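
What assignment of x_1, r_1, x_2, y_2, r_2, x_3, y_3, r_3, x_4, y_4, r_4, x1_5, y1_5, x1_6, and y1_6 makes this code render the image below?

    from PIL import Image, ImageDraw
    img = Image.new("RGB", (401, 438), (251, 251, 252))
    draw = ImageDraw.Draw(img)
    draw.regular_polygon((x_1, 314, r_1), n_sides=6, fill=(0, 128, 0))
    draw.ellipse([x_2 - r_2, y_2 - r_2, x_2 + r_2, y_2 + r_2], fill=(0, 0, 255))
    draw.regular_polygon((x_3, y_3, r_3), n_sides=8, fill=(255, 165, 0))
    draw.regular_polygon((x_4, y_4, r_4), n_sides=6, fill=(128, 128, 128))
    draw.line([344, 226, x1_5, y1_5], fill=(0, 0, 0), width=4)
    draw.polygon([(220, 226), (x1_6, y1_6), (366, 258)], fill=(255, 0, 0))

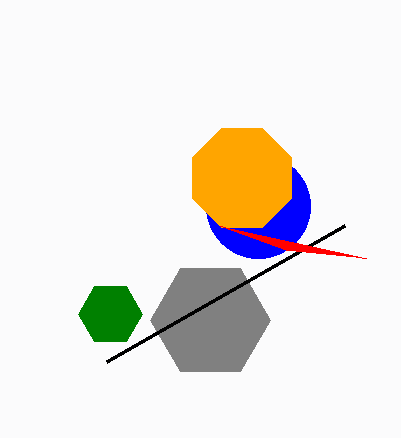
x_1 = 110
r_1 = 32
x_2 = 258
y_2 = 206
r_2 = 52
x_3 = 242
y_3 = 178
r_3 = 54
x_4 = 210
y_4 = 320
r_4 = 60
x1_5 = 106
y1_5 = 362
x1_6 = 286
y1_6 = 250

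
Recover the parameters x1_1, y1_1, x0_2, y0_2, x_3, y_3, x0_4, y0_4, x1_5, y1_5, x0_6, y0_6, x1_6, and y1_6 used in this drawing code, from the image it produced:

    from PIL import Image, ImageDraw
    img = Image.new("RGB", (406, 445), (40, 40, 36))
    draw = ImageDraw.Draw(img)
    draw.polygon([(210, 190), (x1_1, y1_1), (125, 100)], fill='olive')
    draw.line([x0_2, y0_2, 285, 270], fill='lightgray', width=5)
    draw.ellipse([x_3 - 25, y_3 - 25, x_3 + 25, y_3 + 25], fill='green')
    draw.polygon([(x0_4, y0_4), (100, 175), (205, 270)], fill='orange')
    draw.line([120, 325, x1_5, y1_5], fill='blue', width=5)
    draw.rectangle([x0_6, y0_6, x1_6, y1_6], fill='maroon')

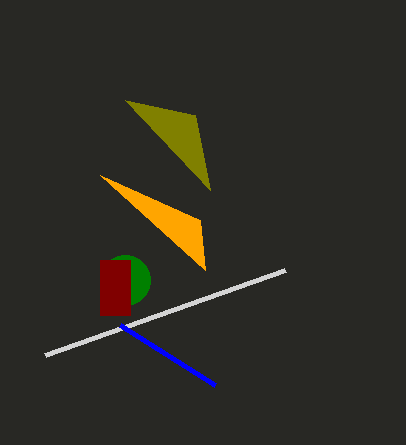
x1_1 = 195, y1_1 = 115, x0_2 = 45, y0_2 = 355, x_3 = 125, y_3 = 280, x0_4 = 200, y0_4 = 220, x1_5 = 215, y1_5 = 385, x0_6 = 100, y0_6 = 260, x1_6 = 130, y1_6 = 315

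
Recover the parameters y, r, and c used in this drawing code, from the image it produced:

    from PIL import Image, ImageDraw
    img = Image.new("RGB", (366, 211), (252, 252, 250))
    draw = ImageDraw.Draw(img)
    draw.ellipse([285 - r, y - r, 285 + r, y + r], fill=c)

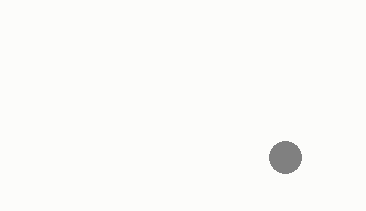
y = 157; r = 16; c = 'gray'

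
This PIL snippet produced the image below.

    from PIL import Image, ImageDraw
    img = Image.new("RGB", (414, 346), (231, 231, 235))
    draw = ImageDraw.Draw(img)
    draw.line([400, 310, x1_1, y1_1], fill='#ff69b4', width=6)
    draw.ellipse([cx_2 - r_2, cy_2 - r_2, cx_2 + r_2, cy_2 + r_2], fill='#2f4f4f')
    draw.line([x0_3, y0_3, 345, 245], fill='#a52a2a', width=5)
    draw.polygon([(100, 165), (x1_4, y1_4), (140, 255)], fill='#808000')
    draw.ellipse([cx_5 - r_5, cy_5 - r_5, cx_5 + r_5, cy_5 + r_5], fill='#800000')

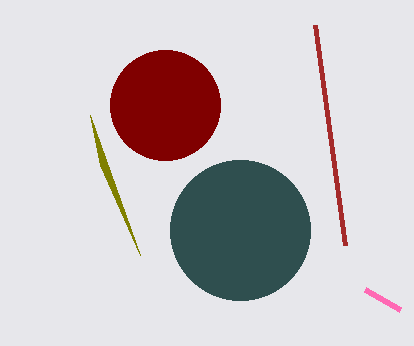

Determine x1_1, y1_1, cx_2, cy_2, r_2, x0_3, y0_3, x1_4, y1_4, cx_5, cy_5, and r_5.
x1_1 = 365; y1_1 = 290; cx_2 = 240; cy_2 = 230; r_2 = 70; x0_3 = 315; y0_3 = 25; x1_4 = 90; y1_4 = 115; cx_5 = 165; cy_5 = 105; r_5 = 55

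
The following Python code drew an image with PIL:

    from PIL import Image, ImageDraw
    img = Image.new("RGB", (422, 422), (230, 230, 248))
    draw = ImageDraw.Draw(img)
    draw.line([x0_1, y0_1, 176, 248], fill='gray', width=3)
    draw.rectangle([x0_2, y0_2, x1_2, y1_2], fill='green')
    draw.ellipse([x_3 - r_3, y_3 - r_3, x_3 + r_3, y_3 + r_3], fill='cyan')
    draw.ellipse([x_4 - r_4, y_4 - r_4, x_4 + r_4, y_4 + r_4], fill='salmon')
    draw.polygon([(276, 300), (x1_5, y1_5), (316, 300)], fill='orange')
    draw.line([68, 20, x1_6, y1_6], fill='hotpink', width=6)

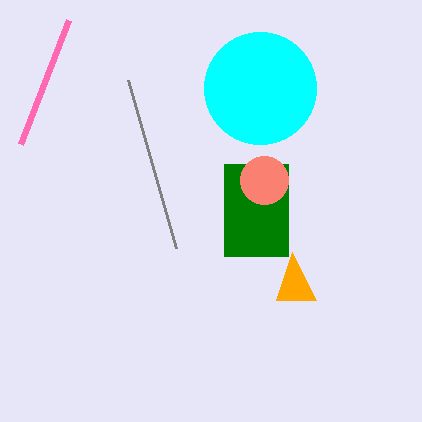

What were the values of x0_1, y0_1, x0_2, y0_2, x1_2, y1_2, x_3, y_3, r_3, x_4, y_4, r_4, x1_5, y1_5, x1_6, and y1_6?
x0_1 = 128; y0_1 = 80; x0_2 = 224; y0_2 = 164; x1_2 = 288; y1_2 = 256; x_3 = 260; y_3 = 88; r_3 = 56; x_4 = 264; y_4 = 180; r_4 = 24; x1_5 = 292; y1_5 = 252; x1_6 = 20; y1_6 = 144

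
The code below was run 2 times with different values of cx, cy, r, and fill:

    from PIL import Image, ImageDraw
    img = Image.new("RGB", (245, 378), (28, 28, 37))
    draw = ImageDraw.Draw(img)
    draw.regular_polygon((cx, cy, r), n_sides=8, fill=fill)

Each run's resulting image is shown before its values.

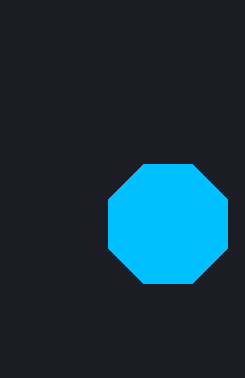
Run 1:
cx = 168; cy = 224; r = 64; fill = 'deepskyblue'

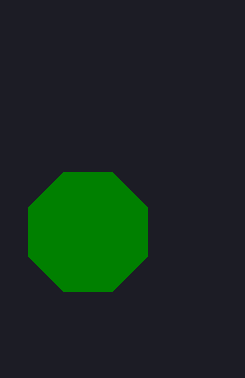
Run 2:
cx = 88; cy = 232; r = 64; fill = 'green'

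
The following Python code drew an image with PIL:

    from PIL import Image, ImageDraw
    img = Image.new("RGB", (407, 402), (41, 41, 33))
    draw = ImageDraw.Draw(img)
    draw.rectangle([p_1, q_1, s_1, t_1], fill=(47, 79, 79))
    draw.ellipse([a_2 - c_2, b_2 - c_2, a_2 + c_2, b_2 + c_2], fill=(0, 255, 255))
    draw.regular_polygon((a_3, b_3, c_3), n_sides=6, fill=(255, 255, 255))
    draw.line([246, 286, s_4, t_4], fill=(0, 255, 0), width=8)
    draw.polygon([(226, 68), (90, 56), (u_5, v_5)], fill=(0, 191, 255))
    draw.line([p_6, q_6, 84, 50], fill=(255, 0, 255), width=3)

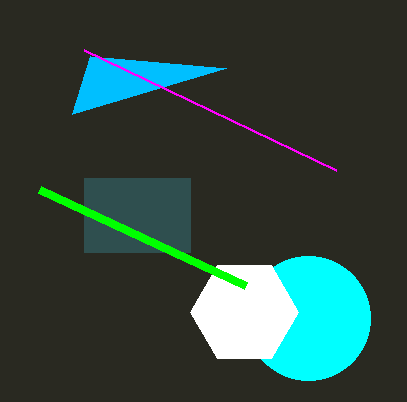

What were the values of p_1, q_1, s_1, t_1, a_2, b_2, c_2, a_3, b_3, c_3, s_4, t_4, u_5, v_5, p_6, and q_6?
p_1 = 84, q_1 = 178, s_1 = 190, t_1 = 252, a_2 = 308, b_2 = 318, c_2 = 62, a_3 = 244, b_3 = 312, c_3 = 54, s_4 = 40, t_4 = 190, u_5 = 72, v_5 = 114, p_6 = 336, q_6 = 170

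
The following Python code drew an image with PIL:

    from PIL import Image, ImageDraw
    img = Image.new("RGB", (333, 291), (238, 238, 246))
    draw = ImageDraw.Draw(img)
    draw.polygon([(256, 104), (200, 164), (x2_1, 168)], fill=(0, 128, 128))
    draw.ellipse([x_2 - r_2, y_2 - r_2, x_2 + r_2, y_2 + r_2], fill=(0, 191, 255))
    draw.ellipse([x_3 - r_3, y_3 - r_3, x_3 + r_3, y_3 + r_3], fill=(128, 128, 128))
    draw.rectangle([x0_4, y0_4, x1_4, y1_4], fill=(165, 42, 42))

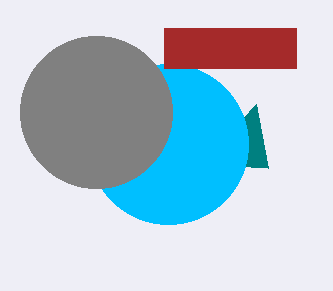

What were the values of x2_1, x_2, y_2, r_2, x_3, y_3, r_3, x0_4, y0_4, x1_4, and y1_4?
x2_1 = 268, x_2 = 168, y_2 = 144, r_2 = 80, x_3 = 96, y_3 = 112, r_3 = 76, x0_4 = 164, y0_4 = 28, x1_4 = 296, y1_4 = 68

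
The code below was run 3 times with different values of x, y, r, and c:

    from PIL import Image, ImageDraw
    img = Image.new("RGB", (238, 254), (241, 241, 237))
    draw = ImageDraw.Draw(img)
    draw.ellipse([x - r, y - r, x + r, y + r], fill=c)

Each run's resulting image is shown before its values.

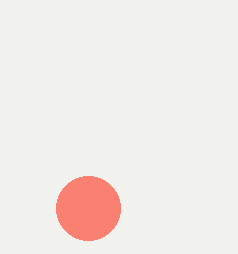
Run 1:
x = 88
y = 208
r = 32
c = 'salmon'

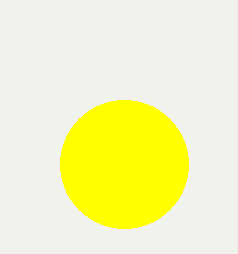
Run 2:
x = 124, y = 164, r = 64, c = 'yellow'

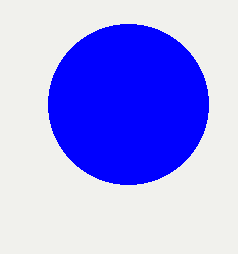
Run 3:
x = 128; y = 104; r = 80; c = 'blue'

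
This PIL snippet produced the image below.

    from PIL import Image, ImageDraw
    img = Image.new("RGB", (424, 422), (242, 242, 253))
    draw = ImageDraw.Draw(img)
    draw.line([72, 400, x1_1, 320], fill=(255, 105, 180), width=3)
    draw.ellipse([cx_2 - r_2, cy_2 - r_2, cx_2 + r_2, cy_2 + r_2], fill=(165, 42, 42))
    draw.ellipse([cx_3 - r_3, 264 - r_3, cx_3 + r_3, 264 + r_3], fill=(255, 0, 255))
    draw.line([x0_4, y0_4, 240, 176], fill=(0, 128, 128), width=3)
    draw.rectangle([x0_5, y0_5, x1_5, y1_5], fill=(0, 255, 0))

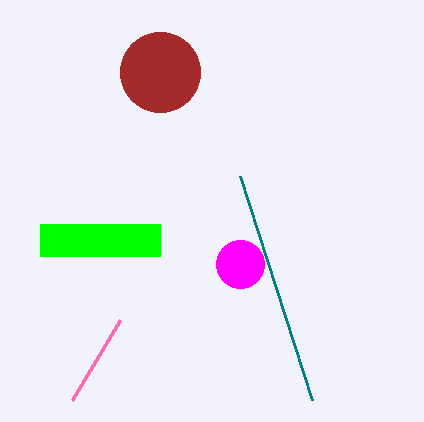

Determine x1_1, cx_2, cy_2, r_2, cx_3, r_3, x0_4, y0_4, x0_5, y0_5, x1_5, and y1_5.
x1_1 = 120
cx_2 = 160
cy_2 = 72
r_2 = 40
cx_3 = 240
r_3 = 24
x0_4 = 312
y0_4 = 400
x0_5 = 40
y0_5 = 224
x1_5 = 160
y1_5 = 256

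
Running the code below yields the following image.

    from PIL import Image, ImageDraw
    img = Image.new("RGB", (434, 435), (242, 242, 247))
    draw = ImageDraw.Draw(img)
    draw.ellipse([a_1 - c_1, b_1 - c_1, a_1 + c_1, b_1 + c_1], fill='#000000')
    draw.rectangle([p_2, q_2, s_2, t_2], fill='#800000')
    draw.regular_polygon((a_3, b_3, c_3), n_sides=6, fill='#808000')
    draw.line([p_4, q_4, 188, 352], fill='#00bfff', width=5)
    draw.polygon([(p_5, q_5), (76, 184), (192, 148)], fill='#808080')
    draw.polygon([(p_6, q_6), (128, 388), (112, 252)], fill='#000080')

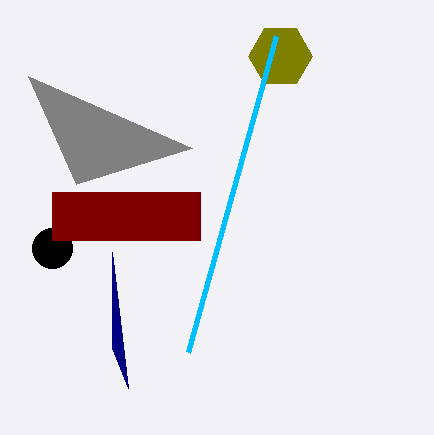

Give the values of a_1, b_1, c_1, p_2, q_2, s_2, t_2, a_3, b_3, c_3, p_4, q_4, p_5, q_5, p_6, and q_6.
a_1 = 52
b_1 = 248
c_1 = 20
p_2 = 52
q_2 = 192
s_2 = 200
t_2 = 240
a_3 = 280
b_3 = 56
c_3 = 32
p_4 = 276
q_4 = 36
p_5 = 28
q_5 = 76
p_6 = 112
q_6 = 348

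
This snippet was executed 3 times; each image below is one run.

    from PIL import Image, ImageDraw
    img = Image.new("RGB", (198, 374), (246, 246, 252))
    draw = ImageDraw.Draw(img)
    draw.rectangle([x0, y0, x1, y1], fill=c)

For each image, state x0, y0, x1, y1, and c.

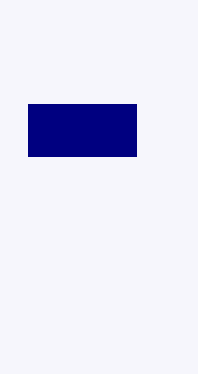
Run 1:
x0 = 28; y0 = 104; x1 = 136; y1 = 156; c = 'navy'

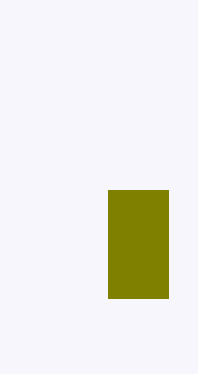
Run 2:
x0 = 108, y0 = 190, x1 = 168, y1 = 298, c = 'olive'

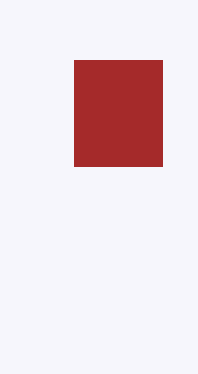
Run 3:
x0 = 74
y0 = 60
x1 = 162
y1 = 166
c = 'brown'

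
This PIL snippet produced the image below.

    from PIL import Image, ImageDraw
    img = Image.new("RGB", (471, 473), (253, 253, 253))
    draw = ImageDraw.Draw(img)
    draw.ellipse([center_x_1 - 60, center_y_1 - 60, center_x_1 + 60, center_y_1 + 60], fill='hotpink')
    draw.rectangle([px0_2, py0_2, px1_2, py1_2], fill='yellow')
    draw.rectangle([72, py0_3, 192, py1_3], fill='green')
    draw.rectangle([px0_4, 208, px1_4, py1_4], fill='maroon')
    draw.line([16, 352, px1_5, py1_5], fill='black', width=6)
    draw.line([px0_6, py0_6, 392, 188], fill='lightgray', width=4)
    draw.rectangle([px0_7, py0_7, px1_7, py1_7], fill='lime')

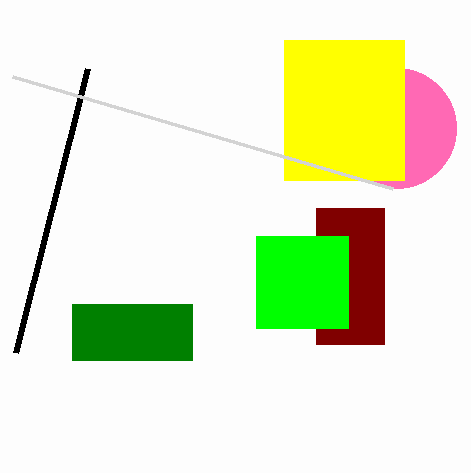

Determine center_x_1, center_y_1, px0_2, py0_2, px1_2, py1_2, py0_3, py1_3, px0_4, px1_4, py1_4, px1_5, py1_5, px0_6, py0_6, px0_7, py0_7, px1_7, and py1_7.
center_x_1 = 396, center_y_1 = 128, px0_2 = 284, py0_2 = 40, px1_2 = 404, py1_2 = 180, py0_3 = 304, py1_3 = 360, px0_4 = 316, px1_4 = 384, py1_4 = 344, px1_5 = 88, py1_5 = 68, px0_6 = 12, py0_6 = 76, px0_7 = 256, py0_7 = 236, px1_7 = 348, py1_7 = 328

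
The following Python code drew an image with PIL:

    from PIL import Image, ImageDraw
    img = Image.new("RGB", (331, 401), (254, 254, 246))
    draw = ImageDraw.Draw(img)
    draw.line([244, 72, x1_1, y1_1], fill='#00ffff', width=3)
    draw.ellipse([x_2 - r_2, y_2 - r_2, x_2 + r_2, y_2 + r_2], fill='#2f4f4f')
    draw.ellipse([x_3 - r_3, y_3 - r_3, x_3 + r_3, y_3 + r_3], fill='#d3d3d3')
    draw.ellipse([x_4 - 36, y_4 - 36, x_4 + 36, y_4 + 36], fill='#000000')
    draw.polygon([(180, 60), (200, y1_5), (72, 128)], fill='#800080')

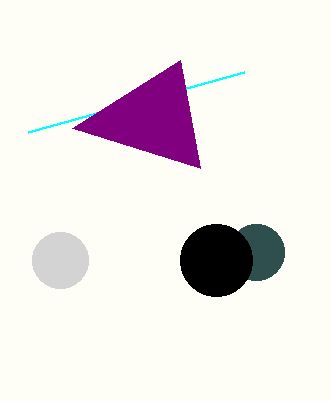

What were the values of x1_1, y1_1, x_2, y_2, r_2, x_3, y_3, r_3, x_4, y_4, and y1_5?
x1_1 = 28; y1_1 = 132; x_2 = 256; y_2 = 252; r_2 = 28; x_3 = 60; y_3 = 260; r_3 = 28; x_4 = 216; y_4 = 260; y1_5 = 168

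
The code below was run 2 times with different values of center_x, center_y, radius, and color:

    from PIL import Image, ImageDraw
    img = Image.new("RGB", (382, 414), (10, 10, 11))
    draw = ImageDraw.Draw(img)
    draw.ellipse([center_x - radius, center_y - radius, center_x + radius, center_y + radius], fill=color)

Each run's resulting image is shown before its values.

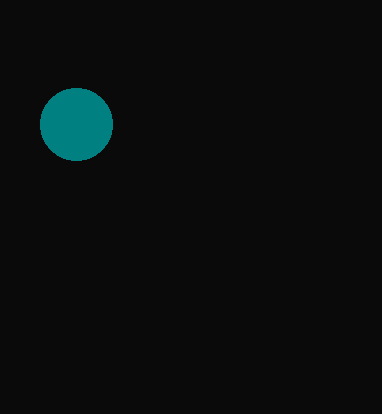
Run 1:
center_x = 76
center_y = 124
radius = 36
color = 'teal'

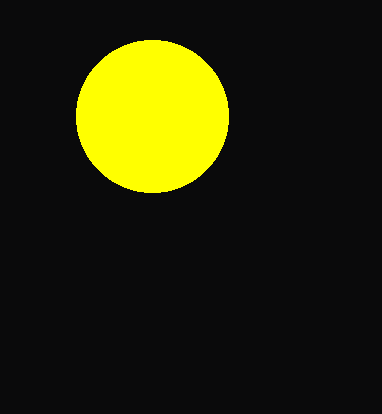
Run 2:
center_x = 152
center_y = 116
radius = 76
color = 'yellow'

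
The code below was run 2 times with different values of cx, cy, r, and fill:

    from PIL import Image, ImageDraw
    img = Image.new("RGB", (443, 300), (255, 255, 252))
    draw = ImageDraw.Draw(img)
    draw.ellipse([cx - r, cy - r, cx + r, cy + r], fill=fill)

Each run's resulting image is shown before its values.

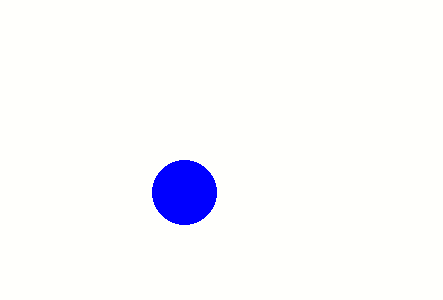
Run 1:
cx = 184
cy = 192
r = 32
fill = 'blue'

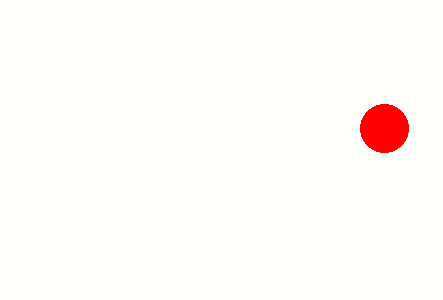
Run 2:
cx = 384; cy = 128; r = 24; fill = 'red'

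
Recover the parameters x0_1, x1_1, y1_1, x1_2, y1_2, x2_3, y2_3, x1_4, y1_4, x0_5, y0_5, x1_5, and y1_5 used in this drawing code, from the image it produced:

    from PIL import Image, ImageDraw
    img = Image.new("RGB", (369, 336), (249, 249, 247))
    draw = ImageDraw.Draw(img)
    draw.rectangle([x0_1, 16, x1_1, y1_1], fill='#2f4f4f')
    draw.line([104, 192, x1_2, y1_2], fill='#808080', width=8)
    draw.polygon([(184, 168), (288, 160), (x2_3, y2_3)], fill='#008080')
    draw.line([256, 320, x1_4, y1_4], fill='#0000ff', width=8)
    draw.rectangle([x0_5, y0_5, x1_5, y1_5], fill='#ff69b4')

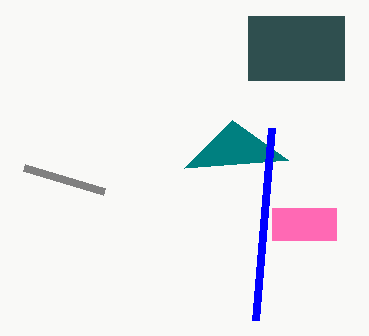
x0_1 = 248, x1_1 = 344, y1_1 = 80, x1_2 = 24, y1_2 = 168, x2_3 = 232, y2_3 = 120, x1_4 = 272, y1_4 = 128, x0_5 = 272, y0_5 = 208, x1_5 = 336, y1_5 = 240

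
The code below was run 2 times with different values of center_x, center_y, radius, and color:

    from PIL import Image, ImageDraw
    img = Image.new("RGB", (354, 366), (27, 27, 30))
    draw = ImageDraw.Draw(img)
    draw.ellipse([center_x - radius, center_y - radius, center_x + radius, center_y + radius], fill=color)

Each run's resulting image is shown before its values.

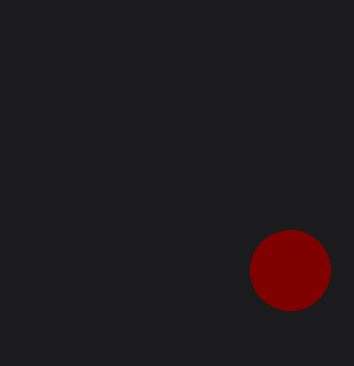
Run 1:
center_x = 290; center_y = 270; radius = 40; color = 'maroon'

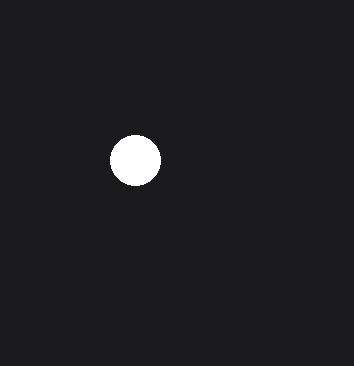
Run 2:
center_x = 135, center_y = 160, radius = 25, color = 'white'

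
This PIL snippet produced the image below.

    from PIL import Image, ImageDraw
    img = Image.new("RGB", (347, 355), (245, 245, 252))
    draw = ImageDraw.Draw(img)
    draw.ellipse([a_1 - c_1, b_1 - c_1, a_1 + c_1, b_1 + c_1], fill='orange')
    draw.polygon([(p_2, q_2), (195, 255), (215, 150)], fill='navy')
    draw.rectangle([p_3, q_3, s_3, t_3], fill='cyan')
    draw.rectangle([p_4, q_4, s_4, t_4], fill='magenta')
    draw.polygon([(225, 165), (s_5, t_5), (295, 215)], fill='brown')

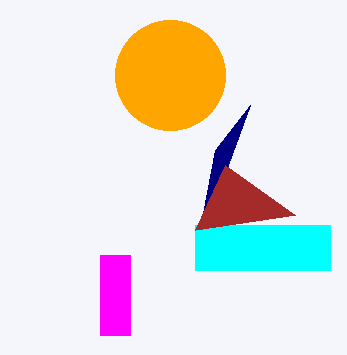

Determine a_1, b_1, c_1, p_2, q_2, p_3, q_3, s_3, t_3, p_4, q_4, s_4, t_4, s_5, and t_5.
a_1 = 170; b_1 = 75; c_1 = 55; p_2 = 250; q_2 = 105; p_3 = 195; q_3 = 225; s_3 = 330; t_3 = 270; p_4 = 100; q_4 = 255; s_4 = 130; t_4 = 335; s_5 = 195; t_5 = 230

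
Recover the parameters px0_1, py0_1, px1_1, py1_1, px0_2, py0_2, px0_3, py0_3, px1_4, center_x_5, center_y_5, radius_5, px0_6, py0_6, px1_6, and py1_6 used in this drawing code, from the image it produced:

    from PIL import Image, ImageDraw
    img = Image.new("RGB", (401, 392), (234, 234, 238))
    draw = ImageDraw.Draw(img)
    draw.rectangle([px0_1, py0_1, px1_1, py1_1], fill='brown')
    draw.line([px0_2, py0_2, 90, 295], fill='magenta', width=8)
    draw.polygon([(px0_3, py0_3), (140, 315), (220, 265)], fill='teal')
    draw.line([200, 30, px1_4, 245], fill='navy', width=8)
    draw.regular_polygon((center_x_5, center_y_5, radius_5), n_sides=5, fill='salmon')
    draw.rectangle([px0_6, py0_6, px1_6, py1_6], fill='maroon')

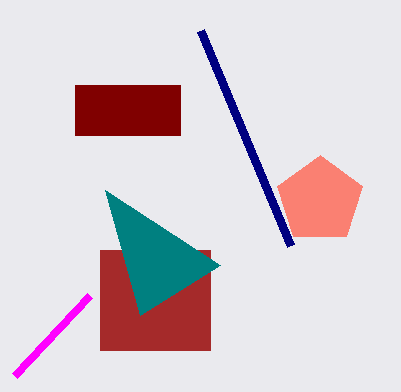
px0_1 = 100; py0_1 = 250; px1_1 = 210; py1_1 = 350; px0_2 = 15; py0_2 = 375; px0_3 = 105; py0_3 = 190; px1_4 = 290; center_x_5 = 320; center_y_5 = 200; radius_5 = 45; px0_6 = 75; py0_6 = 85; px1_6 = 180; py1_6 = 135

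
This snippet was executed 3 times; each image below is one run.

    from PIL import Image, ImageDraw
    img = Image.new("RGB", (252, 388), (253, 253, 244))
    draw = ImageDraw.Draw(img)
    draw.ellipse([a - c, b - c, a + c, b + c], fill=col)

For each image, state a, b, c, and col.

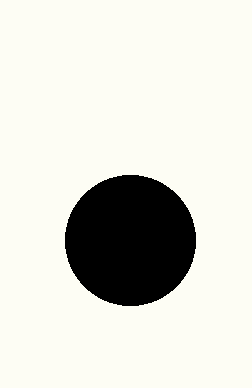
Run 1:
a = 130, b = 240, c = 65, col = 'black'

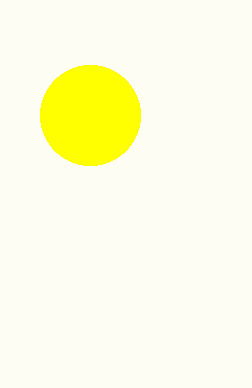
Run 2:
a = 90; b = 115; c = 50; col = 'yellow'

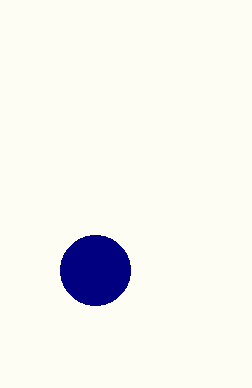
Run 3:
a = 95; b = 270; c = 35; col = 'navy'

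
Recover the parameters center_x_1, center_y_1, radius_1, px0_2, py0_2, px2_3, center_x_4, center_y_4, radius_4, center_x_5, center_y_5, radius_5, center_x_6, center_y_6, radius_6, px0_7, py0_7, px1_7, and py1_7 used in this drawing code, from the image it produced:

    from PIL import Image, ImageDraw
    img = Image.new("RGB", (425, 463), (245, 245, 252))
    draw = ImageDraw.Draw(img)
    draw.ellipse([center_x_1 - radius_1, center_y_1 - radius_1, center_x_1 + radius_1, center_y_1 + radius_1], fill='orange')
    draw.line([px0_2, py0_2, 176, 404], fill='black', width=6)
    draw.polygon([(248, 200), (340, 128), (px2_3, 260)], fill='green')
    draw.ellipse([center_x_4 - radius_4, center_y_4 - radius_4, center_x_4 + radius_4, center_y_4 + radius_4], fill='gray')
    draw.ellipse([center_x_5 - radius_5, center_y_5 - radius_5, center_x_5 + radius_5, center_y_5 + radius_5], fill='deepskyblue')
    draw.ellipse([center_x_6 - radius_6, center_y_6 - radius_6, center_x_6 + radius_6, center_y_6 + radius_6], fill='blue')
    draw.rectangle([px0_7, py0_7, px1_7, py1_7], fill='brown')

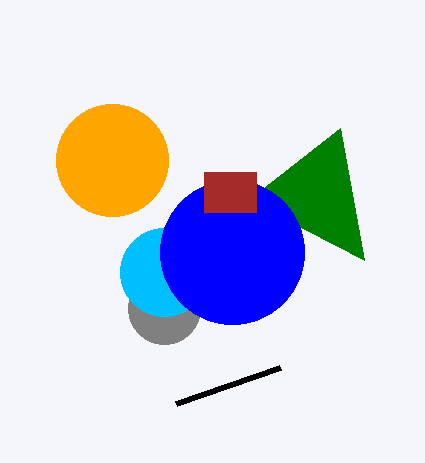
center_x_1 = 112, center_y_1 = 160, radius_1 = 56, px0_2 = 280, py0_2 = 368, px2_3 = 364, center_x_4 = 164, center_y_4 = 308, radius_4 = 36, center_x_5 = 164, center_y_5 = 272, radius_5 = 44, center_x_6 = 232, center_y_6 = 252, radius_6 = 72, px0_7 = 204, py0_7 = 172, px1_7 = 256, py1_7 = 212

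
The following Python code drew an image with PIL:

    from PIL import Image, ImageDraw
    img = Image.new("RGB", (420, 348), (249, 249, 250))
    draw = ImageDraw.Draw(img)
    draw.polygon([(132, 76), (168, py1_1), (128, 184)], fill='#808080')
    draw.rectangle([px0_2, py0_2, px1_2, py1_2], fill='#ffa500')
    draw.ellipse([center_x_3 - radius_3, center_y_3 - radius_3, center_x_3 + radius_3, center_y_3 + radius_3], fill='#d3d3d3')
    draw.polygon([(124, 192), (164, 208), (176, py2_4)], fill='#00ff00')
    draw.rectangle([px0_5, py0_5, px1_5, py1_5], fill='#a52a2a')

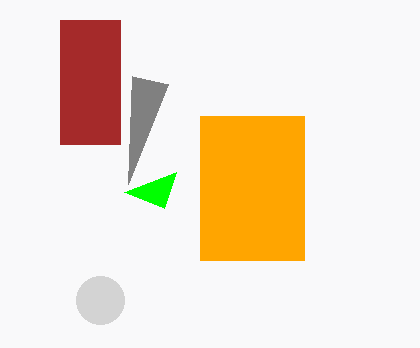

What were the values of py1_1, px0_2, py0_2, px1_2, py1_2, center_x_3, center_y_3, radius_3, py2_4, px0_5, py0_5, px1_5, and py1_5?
py1_1 = 84; px0_2 = 200; py0_2 = 116; px1_2 = 304; py1_2 = 260; center_x_3 = 100; center_y_3 = 300; radius_3 = 24; py2_4 = 172; px0_5 = 60; py0_5 = 20; px1_5 = 120; py1_5 = 144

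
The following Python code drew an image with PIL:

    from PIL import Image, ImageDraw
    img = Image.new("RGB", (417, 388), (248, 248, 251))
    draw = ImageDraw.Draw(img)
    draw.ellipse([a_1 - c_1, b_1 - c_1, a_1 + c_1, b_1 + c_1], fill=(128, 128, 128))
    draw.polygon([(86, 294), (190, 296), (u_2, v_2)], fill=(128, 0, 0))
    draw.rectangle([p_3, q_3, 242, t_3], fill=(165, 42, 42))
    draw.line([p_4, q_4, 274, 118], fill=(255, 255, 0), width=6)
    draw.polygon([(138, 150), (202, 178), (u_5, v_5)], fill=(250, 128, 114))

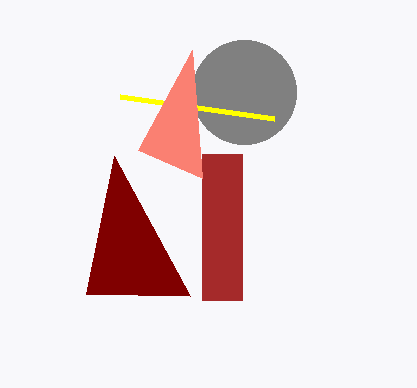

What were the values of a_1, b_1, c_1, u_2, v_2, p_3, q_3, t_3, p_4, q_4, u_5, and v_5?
a_1 = 244
b_1 = 92
c_1 = 52
u_2 = 114
v_2 = 156
p_3 = 202
q_3 = 154
t_3 = 300
p_4 = 120
q_4 = 96
u_5 = 192
v_5 = 50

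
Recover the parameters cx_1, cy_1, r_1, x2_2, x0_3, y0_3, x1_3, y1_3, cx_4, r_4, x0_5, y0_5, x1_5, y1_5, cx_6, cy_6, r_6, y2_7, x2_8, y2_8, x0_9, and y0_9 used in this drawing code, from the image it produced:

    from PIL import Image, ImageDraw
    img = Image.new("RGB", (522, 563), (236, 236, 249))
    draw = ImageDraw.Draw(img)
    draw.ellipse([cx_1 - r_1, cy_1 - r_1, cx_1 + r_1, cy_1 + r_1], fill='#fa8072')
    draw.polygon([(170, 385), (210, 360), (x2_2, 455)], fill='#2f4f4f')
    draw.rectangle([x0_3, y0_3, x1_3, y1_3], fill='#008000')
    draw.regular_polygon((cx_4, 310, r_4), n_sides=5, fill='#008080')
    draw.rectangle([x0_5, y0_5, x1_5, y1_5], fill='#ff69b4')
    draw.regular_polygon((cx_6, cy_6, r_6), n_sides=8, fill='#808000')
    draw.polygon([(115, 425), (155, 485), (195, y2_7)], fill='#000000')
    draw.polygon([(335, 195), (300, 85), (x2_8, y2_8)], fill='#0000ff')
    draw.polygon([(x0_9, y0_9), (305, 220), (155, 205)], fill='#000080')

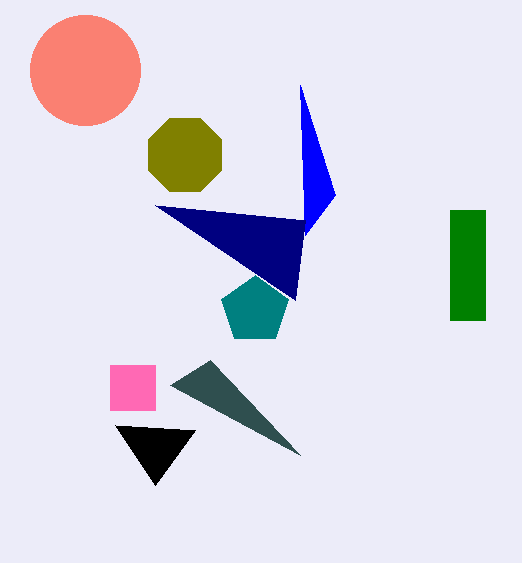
cx_1 = 85
cy_1 = 70
r_1 = 55
x2_2 = 300
x0_3 = 450
y0_3 = 210
x1_3 = 485
y1_3 = 320
cx_4 = 255
r_4 = 35
x0_5 = 110
y0_5 = 365
x1_5 = 155
y1_5 = 410
cx_6 = 185
cy_6 = 155
r_6 = 40
y2_7 = 430
x2_8 = 305
y2_8 = 235
x0_9 = 295
y0_9 = 300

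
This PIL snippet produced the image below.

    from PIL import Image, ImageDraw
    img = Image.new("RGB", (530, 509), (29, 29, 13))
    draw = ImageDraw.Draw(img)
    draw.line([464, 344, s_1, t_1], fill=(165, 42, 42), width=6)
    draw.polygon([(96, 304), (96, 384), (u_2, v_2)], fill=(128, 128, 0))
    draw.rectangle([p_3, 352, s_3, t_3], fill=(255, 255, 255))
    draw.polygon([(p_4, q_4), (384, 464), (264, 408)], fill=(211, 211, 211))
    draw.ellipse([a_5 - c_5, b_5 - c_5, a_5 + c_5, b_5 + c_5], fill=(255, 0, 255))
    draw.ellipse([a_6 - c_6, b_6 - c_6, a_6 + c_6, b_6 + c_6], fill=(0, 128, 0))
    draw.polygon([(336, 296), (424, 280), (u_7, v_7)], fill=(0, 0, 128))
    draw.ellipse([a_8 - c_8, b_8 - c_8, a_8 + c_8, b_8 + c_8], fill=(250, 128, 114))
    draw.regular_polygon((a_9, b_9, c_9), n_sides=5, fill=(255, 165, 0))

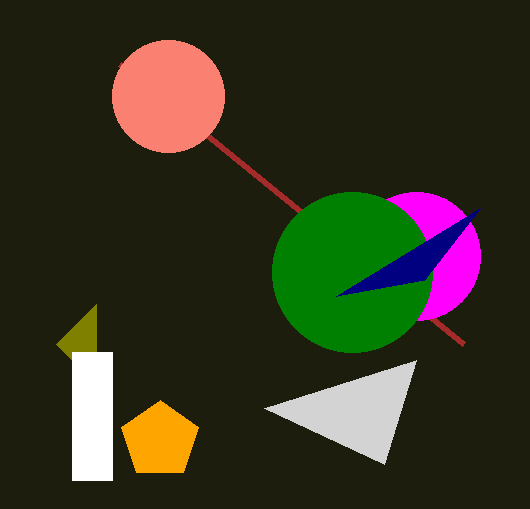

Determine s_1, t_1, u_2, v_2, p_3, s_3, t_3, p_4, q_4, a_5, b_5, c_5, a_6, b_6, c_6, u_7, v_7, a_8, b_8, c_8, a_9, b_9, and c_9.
s_1 = 120; t_1 = 64; u_2 = 56; v_2 = 344; p_3 = 72; s_3 = 112; t_3 = 480; p_4 = 416; q_4 = 360; a_5 = 416; b_5 = 256; c_5 = 64; a_6 = 352; b_6 = 272; c_6 = 80; u_7 = 480; v_7 = 208; a_8 = 168; b_8 = 96; c_8 = 56; a_9 = 160; b_9 = 440; c_9 = 40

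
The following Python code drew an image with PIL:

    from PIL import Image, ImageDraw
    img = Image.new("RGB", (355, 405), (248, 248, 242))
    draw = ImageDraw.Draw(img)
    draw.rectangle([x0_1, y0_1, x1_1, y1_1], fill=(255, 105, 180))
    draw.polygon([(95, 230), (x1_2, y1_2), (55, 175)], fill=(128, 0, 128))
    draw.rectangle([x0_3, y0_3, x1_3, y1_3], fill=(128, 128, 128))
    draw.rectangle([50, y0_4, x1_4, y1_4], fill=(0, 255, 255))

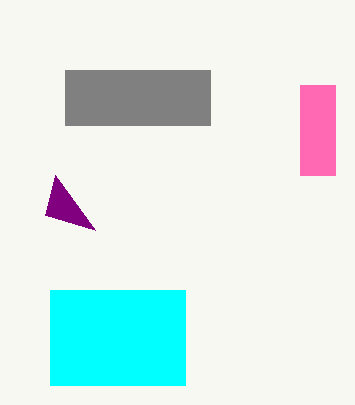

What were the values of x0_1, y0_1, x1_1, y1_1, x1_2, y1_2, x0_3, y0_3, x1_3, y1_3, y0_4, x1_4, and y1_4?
x0_1 = 300, y0_1 = 85, x1_1 = 335, y1_1 = 175, x1_2 = 45, y1_2 = 215, x0_3 = 65, y0_3 = 70, x1_3 = 210, y1_3 = 125, y0_4 = 290, x1_4 = 185, y1_4 = 385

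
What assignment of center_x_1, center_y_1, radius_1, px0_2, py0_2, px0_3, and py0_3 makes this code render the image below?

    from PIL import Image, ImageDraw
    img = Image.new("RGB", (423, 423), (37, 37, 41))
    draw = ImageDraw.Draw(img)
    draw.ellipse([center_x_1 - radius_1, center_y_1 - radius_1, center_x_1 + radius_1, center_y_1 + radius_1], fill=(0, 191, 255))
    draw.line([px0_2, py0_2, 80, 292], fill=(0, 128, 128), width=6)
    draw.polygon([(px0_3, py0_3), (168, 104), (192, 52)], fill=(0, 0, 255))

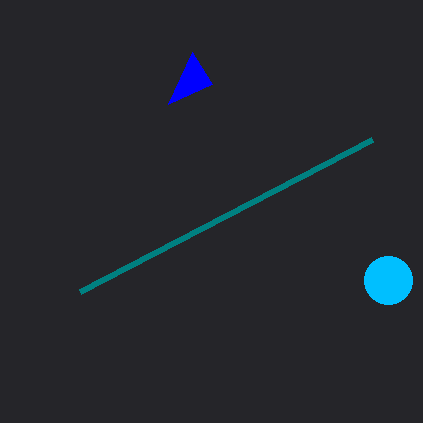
center_x_1 = 388
center_y_1 = 280
radius_1 = 24
px0_2 = 372
py0_2 = 140
px0_3 = 212
py0_3 = 84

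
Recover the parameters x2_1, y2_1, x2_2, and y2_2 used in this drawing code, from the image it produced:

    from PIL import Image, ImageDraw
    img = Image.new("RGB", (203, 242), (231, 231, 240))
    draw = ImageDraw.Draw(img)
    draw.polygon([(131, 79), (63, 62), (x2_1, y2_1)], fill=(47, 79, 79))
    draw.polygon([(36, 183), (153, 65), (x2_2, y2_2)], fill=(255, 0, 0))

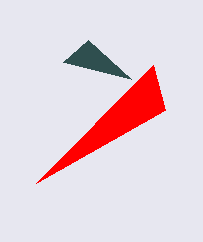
x2_1 = 88
y2_1 = 40
x2_2 = 165
y2_2 = 110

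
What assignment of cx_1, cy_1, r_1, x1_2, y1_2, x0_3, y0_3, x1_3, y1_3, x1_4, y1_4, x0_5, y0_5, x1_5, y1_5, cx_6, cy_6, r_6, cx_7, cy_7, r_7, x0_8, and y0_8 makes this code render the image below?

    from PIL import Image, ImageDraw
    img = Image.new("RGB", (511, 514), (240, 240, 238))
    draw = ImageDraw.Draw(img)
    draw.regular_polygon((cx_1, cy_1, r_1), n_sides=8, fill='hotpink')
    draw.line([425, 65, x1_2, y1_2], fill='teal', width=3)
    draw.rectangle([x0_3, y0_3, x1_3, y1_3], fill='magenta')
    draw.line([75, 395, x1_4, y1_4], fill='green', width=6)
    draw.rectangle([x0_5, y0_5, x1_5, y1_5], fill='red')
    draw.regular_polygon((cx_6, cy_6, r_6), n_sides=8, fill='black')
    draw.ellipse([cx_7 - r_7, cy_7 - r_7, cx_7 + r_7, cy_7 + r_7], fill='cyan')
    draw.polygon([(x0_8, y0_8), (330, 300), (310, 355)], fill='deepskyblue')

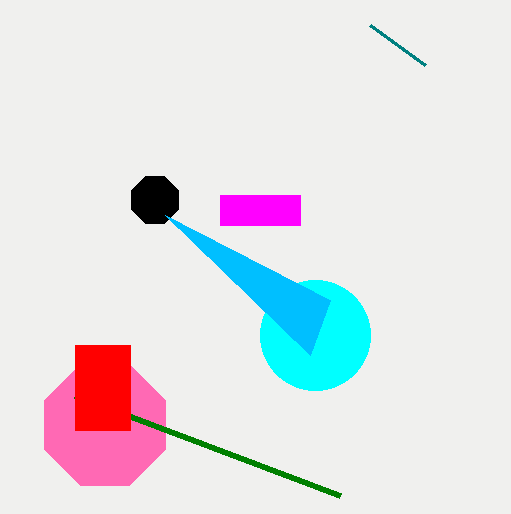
cx_1 = 105
cy_1 = 425
r_1 = 65
x1_2 = 370
y1_2 = 25
x0_3 = 220
y0_3 = 195
x1_3 = 300
y1_3 = 225
x1_4 = 340
y1_4 = 495
x0_5 = 75
y0_5 = 345
x1_5 = 130
y1_5 = 430
cx_6 = 155
cy_6 = 200
r_6 = 25
cx_7 = 315
cy_7 = 335
r_7 = 55
x0_8 = 165
y0_8 = 215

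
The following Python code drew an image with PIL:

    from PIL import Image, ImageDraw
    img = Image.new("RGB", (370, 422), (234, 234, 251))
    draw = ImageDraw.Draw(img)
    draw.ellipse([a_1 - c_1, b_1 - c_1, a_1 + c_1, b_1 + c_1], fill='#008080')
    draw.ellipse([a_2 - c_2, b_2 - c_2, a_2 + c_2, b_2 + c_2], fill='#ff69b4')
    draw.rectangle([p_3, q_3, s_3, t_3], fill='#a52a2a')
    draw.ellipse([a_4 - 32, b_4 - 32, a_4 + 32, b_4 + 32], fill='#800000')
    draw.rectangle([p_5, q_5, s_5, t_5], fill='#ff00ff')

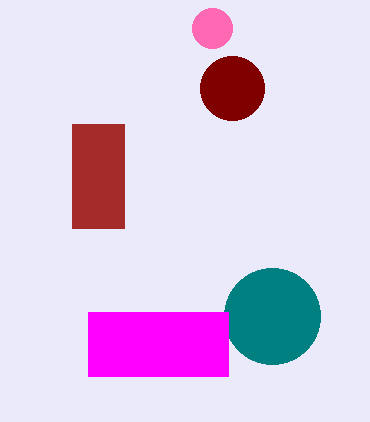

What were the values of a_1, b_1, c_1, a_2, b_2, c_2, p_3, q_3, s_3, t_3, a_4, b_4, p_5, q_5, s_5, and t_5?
a_1 = 272, b_1 = 316, c_1 = 48, a_2 = 212, b_2 = 28, c_2 = 20, p_3 = 72, q_3 = 124, s_3 = 124, t_3 = 228, a_4 = 232, b_4 = 88, p_5 = 88, q_5 = 312, s_5 = 228, t_5 = 376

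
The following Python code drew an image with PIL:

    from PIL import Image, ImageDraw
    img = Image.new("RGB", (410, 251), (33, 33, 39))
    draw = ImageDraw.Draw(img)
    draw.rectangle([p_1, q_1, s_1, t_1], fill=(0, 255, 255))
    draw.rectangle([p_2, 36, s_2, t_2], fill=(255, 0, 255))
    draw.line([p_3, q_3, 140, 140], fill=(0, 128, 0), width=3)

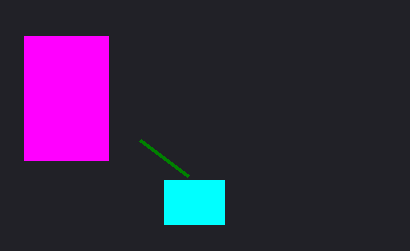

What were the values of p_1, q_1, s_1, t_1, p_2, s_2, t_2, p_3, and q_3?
p_1 = 164; q_1 = 180; s_1 = 224; t_1 = 224; p_2 = 24; s_2 = 108; t_2 = 160; p_3 = 188; q_3 = 176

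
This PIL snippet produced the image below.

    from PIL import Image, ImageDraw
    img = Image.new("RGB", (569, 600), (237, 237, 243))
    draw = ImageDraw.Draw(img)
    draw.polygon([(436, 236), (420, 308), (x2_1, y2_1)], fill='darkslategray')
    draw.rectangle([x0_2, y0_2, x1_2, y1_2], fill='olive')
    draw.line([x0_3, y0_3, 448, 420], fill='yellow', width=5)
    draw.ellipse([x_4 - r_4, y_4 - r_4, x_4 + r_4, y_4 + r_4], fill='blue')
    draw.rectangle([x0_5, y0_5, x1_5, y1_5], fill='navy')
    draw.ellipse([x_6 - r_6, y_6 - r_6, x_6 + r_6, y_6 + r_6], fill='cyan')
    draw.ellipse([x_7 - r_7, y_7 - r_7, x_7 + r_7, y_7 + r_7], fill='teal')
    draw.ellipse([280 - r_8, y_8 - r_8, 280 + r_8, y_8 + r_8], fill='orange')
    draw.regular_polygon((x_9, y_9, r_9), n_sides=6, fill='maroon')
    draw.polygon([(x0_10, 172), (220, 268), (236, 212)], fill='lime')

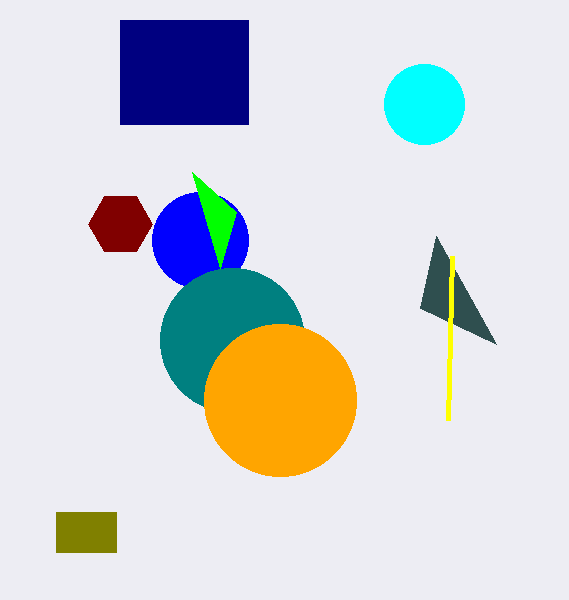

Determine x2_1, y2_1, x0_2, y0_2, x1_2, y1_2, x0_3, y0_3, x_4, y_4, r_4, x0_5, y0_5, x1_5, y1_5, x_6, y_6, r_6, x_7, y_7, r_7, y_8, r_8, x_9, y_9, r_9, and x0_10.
x2_1 = 496, y2_1 = 344, x0_2 = 56, y0_2 = 512, x1_2 = 116, y1_2 = 552, x0_3 = 452, y0_3 = 256, x_4 = 200, y_4 = 240, r_4 = 48, x0_5 = 120, y0_5 = 20, x1_5 = 248, y1_5 = 124, x_6 = 424, y_6 = 104, r_6 = 40, x_7 = 232, y_7 = 340, r_7 = 72, y_8 = 400, r_8 = 76, x_9 = 120, y_9 = 224, r_9 = 32, x0_10 = 192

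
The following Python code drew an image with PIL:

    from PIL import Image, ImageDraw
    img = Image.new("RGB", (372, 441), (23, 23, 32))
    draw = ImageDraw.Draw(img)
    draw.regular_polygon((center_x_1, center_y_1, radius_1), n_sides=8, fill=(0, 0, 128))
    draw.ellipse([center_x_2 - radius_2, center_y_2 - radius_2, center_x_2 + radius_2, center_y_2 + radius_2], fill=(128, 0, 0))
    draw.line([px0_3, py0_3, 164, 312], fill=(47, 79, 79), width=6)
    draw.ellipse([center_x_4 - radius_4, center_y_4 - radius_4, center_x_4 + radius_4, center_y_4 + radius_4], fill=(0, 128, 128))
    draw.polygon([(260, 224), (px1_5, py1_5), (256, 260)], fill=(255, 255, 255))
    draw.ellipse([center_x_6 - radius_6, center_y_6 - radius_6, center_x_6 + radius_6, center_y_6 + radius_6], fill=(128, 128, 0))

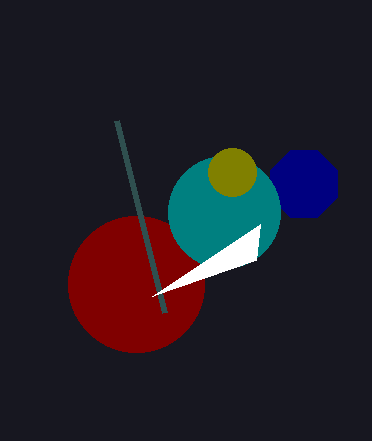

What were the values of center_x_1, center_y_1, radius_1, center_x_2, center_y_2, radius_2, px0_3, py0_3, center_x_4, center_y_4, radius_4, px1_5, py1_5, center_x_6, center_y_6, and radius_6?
center_x_1 = 304; center_y_1 = 184; radius_1 = 36; center_x_2 = 136; center_y_2 = 284; radius_2 = 68; px0_3 = 116; py0_3 = 120; center_x_4 = 224; center_y_4 = 212; radius_4 = 56; px1_5 = 152; py1_5 = 296; center_x_6 = 232; center_y_6 = 172; radius_6 = 24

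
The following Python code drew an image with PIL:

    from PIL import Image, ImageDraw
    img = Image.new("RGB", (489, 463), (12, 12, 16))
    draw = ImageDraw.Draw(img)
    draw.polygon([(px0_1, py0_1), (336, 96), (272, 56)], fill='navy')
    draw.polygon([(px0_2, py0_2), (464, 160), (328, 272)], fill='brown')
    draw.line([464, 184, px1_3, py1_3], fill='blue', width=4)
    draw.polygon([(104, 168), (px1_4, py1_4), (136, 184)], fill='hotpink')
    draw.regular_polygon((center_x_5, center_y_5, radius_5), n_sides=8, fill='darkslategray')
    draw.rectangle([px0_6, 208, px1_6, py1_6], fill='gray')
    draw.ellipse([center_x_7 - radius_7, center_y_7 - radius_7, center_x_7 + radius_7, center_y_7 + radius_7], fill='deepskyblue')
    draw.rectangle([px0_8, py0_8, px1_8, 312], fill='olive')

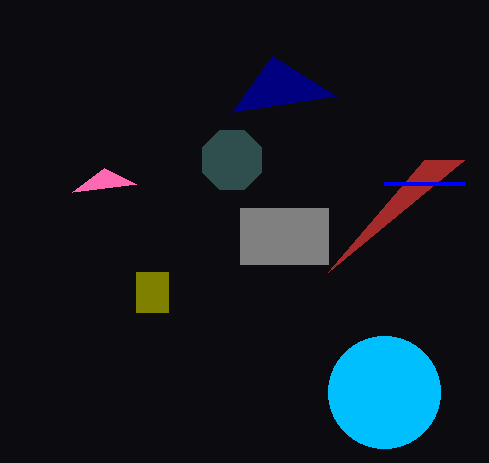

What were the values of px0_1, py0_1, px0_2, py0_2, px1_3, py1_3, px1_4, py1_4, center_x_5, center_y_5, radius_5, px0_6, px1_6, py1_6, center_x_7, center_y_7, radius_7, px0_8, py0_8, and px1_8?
px0_1 = 232
py0_1 = 112
px0_2 = 424
py0_2 = 160
px1_3 = 384
py1_3 = 184
px1_4 = 72
py1_4 = 192
center_x_5 = 232
center_y_5 = 160
radius_5 = 32
px0_6 = 240
px1_6 = 328
py1_6 = 264
center_x_7 = 384
center_y_7 = 392
radius_7 = 56
px0_8 = 136
py0_8 = 272
px1_8 = 168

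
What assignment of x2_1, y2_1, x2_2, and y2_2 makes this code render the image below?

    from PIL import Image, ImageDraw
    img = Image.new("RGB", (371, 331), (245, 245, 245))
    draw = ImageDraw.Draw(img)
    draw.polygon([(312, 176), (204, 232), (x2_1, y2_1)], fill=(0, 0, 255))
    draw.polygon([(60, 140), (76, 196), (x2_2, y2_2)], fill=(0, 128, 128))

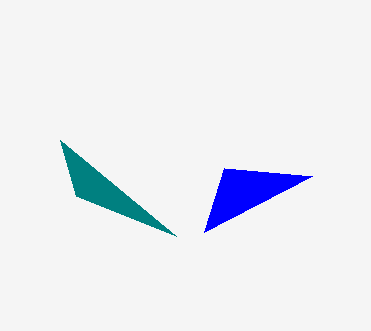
x2_1 = 224, y2_1 = 168, x2_2 = 176, y2_2 = 236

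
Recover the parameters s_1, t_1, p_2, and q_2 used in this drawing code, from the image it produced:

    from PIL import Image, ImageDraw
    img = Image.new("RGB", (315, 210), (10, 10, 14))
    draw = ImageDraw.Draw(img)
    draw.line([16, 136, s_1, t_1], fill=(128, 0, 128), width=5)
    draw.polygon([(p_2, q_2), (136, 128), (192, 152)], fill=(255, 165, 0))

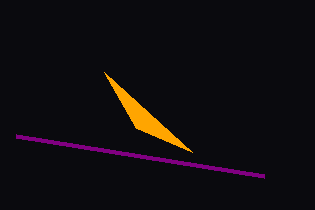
s_1 = 264, t_1 = 176, p_2 = 104, q_2 = 72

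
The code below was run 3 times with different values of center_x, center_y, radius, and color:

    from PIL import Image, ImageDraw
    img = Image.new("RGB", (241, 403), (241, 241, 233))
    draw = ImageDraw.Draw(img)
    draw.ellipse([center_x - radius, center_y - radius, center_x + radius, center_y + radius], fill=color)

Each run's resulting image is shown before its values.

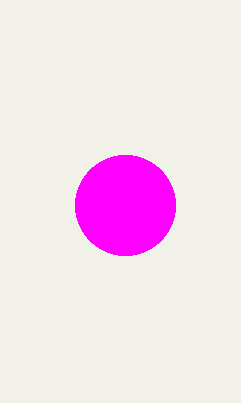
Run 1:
center_x = 125; center_y = 205; radius = 50; color = 'magenta'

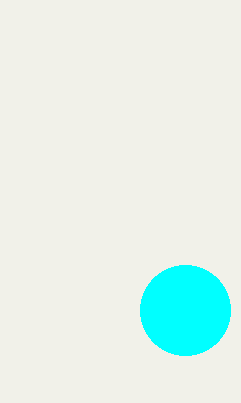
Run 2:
center_x = 185, center_y = 310, radius = 45, color = 'cyan'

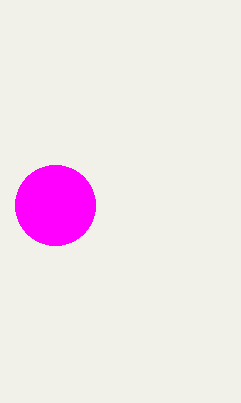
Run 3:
center_x = 55
center_y = 205
radius = 40
color = 'magenta'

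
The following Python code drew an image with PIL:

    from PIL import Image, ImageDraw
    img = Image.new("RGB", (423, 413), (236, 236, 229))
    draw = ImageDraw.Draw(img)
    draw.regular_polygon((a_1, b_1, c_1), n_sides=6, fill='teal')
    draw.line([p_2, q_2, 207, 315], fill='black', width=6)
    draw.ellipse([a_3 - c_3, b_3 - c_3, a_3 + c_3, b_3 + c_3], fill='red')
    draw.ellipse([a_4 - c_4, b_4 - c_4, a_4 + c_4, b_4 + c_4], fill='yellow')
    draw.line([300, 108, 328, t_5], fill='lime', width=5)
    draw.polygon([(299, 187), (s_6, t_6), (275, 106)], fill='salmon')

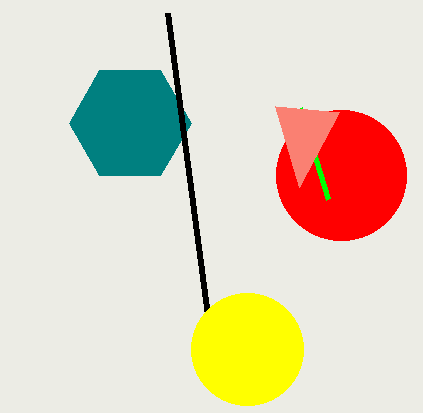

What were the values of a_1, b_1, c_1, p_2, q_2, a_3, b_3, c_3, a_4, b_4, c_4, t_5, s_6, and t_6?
a_1 = 130
b_1 = 123
c_1 = 61
p_2 = 167
q_2 = 13
a_3 = 341
b_3 = 175
c_3 = 65
a_4 = 247
b_4 = 349
c_4 = 56
t_5 = 199
s_6 = 339
t_6 = 112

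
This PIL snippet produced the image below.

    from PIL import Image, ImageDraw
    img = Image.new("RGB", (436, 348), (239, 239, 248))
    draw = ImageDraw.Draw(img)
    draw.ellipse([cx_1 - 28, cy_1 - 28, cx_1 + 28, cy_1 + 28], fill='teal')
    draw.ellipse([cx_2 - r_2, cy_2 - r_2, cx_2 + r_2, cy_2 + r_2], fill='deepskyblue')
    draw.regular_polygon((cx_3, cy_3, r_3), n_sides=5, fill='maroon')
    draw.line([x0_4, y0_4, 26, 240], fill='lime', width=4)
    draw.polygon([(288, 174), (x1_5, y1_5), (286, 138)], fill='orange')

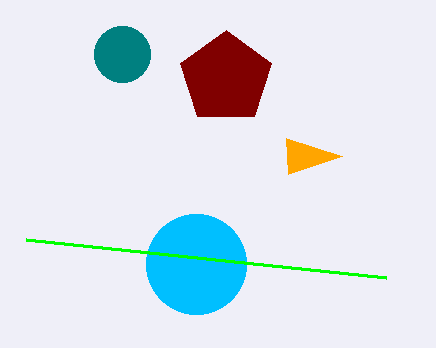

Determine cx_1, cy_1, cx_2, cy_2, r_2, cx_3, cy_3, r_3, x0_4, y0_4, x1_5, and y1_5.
cx_1 = 122, cy_1 = 54, cx_2 = 196, cy_2 = 264, r_2 = 50, cx_3 = 226, cy_3 = 78, r_3 = 48, x0_4 = 386, y0_4 = 278, x1_5 = 342, y1_5 = 156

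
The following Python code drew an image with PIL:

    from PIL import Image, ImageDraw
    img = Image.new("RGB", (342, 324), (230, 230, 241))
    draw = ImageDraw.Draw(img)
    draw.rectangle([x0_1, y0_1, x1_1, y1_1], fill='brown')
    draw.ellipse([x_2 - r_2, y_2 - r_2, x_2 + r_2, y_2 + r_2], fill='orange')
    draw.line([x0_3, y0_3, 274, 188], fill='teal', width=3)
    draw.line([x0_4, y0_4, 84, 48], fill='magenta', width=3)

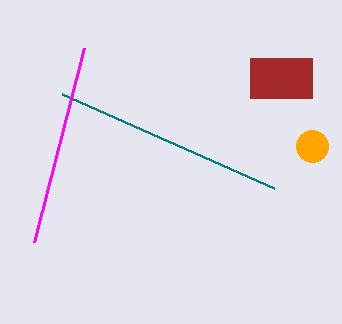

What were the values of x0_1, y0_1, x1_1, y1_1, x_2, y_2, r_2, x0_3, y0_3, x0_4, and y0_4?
x0_1 = 250
y0_1 = 58
x1_1 = 312
y1_1 = 98
x_2 = 312
y_2 = 146
r_2 = 16
x0_3 = 62
y0_3 = 94
x0_4 = 34
y0_4 = 242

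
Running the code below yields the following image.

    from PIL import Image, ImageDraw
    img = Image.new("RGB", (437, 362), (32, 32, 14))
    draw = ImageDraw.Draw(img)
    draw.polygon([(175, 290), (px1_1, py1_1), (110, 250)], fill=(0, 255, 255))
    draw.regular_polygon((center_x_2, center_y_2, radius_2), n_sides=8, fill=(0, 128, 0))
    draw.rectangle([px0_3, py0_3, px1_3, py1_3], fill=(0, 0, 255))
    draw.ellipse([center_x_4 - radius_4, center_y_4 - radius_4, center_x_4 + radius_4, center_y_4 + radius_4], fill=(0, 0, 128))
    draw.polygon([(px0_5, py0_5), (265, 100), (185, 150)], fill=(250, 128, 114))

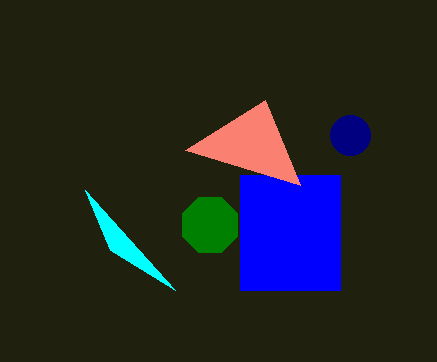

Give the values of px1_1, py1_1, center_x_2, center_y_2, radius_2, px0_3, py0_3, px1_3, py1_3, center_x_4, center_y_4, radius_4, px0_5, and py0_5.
px1_1 = 85, py1_1 = 190, center_x_2 = 210, center_y_2 = 225, radius_2 = 30, px0_3 = 240, py0_3 = 175, px1_3 = 340, py1_3 = 290, center_x_4 = 350, center_y_4 = 135, radius_4 = 20, px0_5 = 300, py0_5 = 185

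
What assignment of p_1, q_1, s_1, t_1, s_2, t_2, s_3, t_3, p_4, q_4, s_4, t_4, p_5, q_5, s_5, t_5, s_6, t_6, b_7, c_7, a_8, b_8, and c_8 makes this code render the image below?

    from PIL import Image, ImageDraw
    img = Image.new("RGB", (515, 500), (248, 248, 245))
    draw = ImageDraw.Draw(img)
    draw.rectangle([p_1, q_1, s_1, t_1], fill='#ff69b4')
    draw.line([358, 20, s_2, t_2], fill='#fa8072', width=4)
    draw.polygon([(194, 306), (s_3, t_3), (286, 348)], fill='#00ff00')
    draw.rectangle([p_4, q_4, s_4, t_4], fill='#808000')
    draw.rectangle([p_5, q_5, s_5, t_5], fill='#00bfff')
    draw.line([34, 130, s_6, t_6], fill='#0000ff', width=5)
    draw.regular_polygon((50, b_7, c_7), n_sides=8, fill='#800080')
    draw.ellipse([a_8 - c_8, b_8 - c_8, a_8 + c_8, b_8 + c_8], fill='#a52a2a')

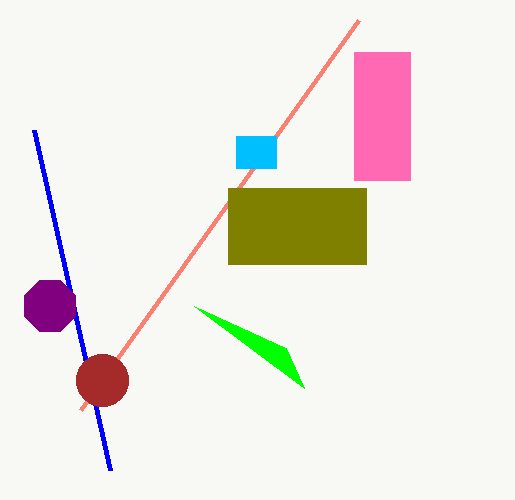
p_1 = 354
q_1 = 52
s_1 = 410
t_1 = 180
s_2 = 80
t_2 = 410
s_3 = 304
t_3 = 388
p_4 = 228
q_4 = 188
s_4 = 366
t_4 = 264
p_5 = 236
q_5 = 136
s_5 = 276
t_5 = 168
s_6 = 110
t_6 = 470
b_7 = 306
c_7 = 28
a_8 = 102
b_8 = 380
c_8 = 26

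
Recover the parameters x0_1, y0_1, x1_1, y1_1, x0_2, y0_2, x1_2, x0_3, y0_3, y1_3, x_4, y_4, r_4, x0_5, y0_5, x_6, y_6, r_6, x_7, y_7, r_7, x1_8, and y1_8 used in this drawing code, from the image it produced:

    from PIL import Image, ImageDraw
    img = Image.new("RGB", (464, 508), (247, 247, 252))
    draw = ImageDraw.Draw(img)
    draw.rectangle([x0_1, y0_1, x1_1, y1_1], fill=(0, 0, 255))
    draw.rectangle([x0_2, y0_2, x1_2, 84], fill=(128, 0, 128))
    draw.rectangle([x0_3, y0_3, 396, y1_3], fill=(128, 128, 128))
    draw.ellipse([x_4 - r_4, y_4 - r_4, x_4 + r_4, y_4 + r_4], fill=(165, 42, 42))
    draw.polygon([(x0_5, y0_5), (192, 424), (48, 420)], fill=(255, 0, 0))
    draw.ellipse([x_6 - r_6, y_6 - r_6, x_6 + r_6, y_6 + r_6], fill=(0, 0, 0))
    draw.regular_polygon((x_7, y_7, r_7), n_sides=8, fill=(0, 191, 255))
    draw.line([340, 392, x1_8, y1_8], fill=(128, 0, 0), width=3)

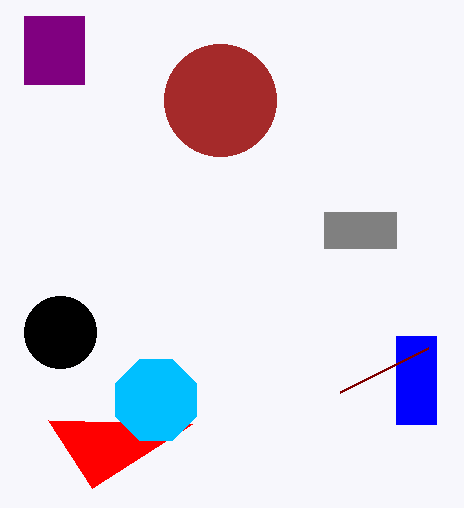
x0_1 = 396, y0_1 = 336, x1_1 = 436, y1_1 = 424, x0_2 = 24, y0_2 = 16, x1_2 = 84, x0_3 = 324, y0_3 = 212, y1_3 = 248, x_4 = 220, y_4 = 100, r_4 = 56, x0_5 = 92, y0_5 = 488, x_6 = 60, y_6 = 332, r_6 = 36, x_7 = 156, y_7 = 400, r_7 = 44, x1_8 = 428, y1_8 = 348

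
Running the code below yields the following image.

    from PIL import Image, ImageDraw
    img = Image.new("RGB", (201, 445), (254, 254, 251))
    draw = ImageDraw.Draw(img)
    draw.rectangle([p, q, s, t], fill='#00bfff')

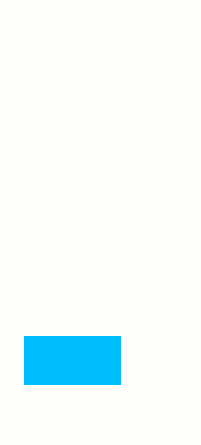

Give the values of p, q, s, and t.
p = 24; q = 336; s = 120; t = 384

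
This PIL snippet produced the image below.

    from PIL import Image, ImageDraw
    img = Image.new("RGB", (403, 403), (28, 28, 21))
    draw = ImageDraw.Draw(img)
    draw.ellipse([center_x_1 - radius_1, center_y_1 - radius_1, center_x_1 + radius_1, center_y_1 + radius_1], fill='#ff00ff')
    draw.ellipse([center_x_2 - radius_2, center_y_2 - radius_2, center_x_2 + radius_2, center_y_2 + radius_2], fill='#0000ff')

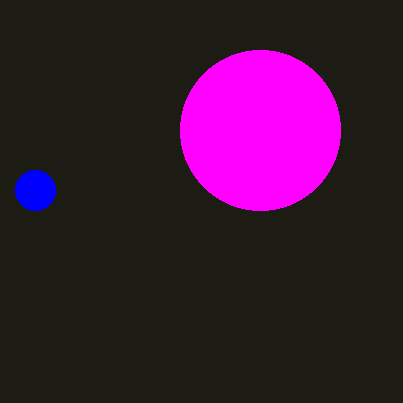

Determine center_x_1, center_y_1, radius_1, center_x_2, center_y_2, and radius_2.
center_x_1 = 260
center_y_1 = 130
radius_1 = 80
center_x_2 = 35
center_y_2 = 190
radius_2 = 20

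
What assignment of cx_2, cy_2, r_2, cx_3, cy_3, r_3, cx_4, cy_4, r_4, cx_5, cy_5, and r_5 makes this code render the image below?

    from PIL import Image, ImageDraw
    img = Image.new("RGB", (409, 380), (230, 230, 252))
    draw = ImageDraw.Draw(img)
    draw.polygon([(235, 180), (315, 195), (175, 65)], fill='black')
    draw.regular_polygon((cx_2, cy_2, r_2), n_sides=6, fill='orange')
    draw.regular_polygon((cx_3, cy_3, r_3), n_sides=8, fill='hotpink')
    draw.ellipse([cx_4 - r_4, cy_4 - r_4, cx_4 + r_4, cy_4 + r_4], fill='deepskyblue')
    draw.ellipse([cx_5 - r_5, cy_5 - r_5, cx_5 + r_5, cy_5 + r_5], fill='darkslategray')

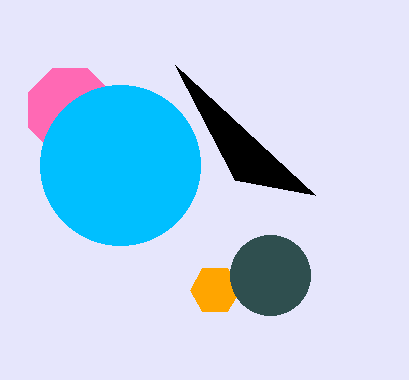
cx_2 = 215
cy_2 = 290
r_2 = 25
cx_3 = 70
cy_3 = 110
r_3 = 45
cx_4 = 120
cy_4 = 165
r_4 = 80
cx_5 = 270
cy_5 = 275
r_5 = 40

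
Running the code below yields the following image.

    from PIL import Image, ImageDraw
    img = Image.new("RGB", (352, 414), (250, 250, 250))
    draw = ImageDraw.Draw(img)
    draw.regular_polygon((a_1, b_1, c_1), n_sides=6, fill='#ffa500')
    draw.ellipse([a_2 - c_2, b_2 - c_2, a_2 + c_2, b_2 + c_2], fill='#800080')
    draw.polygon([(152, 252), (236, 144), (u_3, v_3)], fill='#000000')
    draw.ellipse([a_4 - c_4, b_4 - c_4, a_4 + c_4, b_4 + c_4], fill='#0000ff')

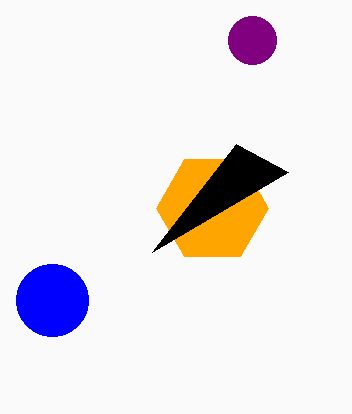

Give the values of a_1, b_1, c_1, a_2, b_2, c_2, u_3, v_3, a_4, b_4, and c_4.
a_1 = 212, b_1 = 208, c_1 = 56, a_2 = 252, b_2 = 40, c_2 = 24, u_3 = 288, v_3 = 172, a_4 = 52, b_4 = 300, c_4 = 36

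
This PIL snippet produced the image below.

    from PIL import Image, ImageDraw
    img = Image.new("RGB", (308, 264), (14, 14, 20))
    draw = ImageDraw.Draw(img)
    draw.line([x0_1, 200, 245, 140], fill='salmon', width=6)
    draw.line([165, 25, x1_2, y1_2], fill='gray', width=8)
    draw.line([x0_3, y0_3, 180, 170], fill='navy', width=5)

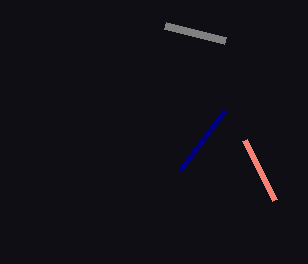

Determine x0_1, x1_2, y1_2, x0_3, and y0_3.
x0_1 = 275; x1_2 = 225; y1_2 = 40; x0_3 = 225; y0_3 = 110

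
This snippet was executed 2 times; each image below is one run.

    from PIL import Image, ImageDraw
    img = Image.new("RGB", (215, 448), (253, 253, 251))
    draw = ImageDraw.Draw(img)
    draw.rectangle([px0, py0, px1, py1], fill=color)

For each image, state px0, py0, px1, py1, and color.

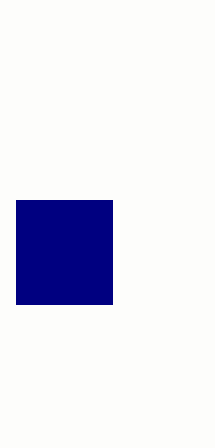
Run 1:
px0 = 16
py0 = 200
px1 = 112
py1 = 304
color = 'navy'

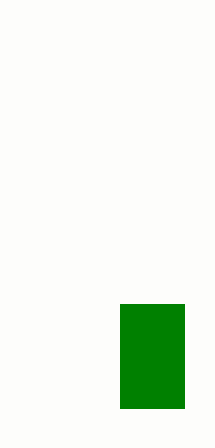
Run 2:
px0 = 120, py0 = 304, px1 = 184, py1 = 408, color = 'green'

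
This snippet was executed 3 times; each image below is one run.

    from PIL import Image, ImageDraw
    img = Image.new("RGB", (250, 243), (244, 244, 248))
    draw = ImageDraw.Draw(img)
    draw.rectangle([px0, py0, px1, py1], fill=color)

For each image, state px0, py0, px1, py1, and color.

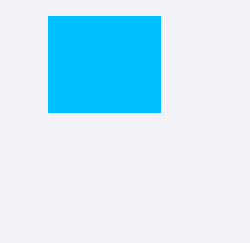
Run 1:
px0 = 48; py0 = 16; px1 = 160; py1 = 112; color = 'deepskyblue'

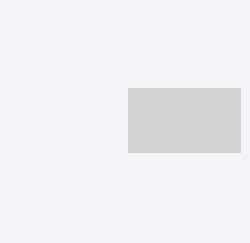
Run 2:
px0 = 128
py0 = 88
px1 = 240
py1 = 152
color = 'lightgray'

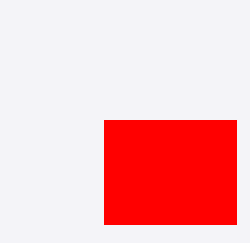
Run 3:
px0 = 104, py0 = 120, px1 = 236, py1 = 224, color = 'red'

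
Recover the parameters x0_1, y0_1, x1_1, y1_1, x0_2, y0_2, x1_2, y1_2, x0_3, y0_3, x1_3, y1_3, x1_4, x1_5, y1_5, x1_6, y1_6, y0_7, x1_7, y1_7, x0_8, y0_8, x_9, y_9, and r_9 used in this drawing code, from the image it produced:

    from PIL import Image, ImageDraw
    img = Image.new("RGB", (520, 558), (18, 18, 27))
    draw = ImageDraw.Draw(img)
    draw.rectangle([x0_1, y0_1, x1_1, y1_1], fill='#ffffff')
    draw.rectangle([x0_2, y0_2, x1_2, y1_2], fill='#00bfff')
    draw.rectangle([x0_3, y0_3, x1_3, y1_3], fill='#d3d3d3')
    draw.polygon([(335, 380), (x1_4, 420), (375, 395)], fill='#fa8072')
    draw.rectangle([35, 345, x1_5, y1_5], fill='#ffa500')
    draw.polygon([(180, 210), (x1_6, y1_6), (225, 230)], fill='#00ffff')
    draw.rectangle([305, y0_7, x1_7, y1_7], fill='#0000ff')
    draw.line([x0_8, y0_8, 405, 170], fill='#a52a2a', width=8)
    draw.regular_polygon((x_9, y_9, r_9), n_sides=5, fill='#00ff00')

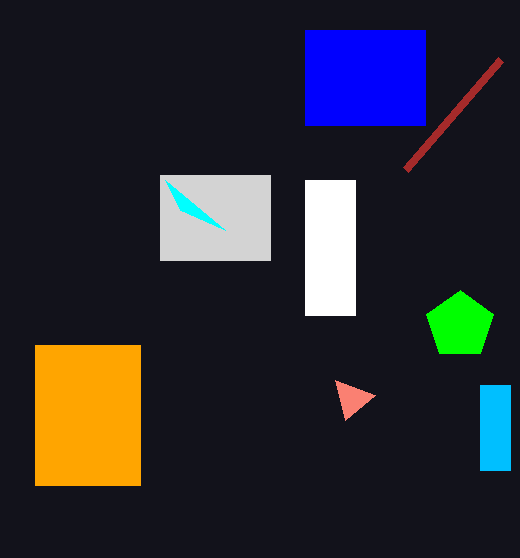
x0_1 = 305
y0_1 = 180
x1_1 = 355
y1_1 = 315
x0_2 = 480
y0_2 = 385
x1_2 = 510
y1_2 = 470
x0_3 = 160
y0_3 = 175
x1_3 = 270
y1_3 = 260
x1_4 = 345
x1_5 = 140
y1_5 = 485
x1_6 = 165
y1_6 = 180
y0_7 = 30
x1_7 = 425
y1_7 = 125
x0_8 = 500
y0_8 = 60
x_9 = 460
y_9 = 325
r_9 = 35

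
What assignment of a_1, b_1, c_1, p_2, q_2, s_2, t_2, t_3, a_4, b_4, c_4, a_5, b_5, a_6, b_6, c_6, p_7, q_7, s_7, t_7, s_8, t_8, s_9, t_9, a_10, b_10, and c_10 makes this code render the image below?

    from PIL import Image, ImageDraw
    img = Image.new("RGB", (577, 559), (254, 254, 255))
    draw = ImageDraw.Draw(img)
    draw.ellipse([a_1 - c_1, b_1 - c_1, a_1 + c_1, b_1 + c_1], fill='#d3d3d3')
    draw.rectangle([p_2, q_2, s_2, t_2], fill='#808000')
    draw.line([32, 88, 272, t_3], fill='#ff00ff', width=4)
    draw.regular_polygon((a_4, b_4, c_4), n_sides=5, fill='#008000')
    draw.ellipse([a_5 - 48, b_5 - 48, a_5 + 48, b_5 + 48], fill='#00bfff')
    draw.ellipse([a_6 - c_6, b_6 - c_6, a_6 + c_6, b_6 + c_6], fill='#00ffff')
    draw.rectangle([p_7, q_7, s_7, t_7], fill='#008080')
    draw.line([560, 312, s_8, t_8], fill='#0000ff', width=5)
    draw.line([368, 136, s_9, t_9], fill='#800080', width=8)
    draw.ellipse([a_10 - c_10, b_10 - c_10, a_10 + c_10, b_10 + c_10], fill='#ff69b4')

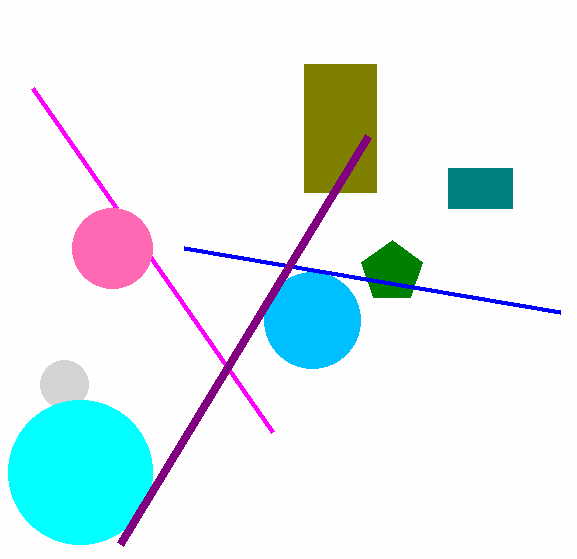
a_1 = 64, b_1 = 384, c_1 = 24, p_2 = 304, q_2 = 64, s_2 = 376, t_2 = 192, t_3 = 432, a_4 = 392, b_4 = 272, c_4 = 32, a_5 = 312, b_5 = 320, a_6 = 80, b_6 = 472, c_6 = 72, p_7 = 448, q_7 = 168, s_7 = 512, t_7 = 208, s_8 = 184, t_8 = 248, s_9 = 120, t_9 = 544, a_10 = 112, b_10 = 248, c_10 = 40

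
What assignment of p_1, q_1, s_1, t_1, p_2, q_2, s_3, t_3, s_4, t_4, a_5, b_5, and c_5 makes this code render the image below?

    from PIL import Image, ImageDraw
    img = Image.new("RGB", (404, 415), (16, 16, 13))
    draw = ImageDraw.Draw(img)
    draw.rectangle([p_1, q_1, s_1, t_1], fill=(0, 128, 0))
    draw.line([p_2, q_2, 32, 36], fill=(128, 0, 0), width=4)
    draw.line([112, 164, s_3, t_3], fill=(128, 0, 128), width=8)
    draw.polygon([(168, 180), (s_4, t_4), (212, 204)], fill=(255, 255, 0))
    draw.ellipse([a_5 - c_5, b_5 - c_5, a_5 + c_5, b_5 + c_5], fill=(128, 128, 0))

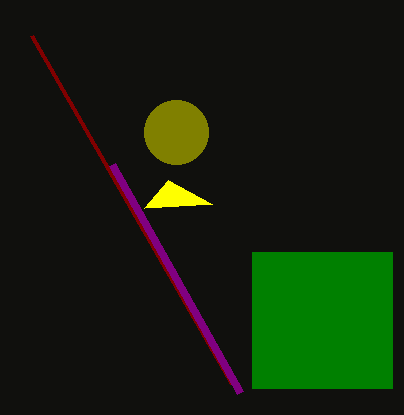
p_1 = 252, q_1 = 252, s_1 = 392, t_1 = 388, p_2 = 232, q_2 = 384, s_3 = 240, t_3 = 392, s_4 = 144, t_4 = 208, a_5 = 176, b_5 = 132, c_5 = 32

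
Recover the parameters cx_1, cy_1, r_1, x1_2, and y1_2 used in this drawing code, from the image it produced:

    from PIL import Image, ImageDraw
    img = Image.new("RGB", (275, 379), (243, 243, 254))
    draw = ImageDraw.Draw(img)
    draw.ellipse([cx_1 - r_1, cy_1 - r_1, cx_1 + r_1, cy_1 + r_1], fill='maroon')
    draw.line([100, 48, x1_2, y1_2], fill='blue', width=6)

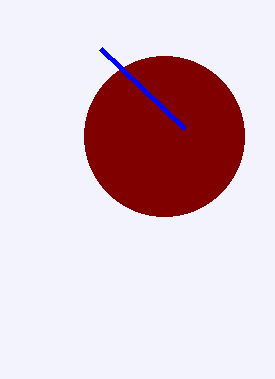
cx_1 = 164, cy_1 = 136, r_1 = 80, x1_2 = 184, y1_2 = 128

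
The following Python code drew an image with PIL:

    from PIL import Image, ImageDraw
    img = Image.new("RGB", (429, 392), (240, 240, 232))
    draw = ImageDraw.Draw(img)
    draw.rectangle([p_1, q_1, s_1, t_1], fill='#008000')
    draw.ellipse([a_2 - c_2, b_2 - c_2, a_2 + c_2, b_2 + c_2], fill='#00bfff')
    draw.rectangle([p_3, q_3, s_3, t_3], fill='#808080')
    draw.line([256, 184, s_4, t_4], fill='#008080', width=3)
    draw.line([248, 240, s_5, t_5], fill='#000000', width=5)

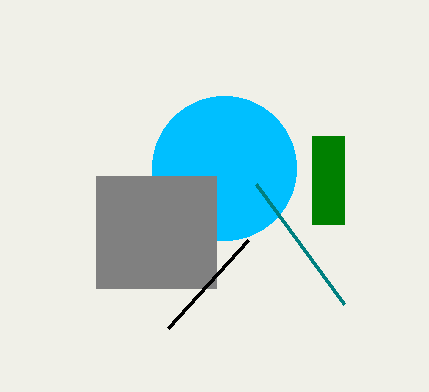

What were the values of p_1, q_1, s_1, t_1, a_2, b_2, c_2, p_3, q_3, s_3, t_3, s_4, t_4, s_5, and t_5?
p_1 = 312; q_1 = 136; s_1 = 344; t_1 = 224; a_2 = 224; b_2 = 168; c_2 = 72; p_3 = 96; q_3 = 176; s_3 = 216; t_3 = 288; s_4 = 344; t_4 = 304; s_5 = 168; t_5 = 328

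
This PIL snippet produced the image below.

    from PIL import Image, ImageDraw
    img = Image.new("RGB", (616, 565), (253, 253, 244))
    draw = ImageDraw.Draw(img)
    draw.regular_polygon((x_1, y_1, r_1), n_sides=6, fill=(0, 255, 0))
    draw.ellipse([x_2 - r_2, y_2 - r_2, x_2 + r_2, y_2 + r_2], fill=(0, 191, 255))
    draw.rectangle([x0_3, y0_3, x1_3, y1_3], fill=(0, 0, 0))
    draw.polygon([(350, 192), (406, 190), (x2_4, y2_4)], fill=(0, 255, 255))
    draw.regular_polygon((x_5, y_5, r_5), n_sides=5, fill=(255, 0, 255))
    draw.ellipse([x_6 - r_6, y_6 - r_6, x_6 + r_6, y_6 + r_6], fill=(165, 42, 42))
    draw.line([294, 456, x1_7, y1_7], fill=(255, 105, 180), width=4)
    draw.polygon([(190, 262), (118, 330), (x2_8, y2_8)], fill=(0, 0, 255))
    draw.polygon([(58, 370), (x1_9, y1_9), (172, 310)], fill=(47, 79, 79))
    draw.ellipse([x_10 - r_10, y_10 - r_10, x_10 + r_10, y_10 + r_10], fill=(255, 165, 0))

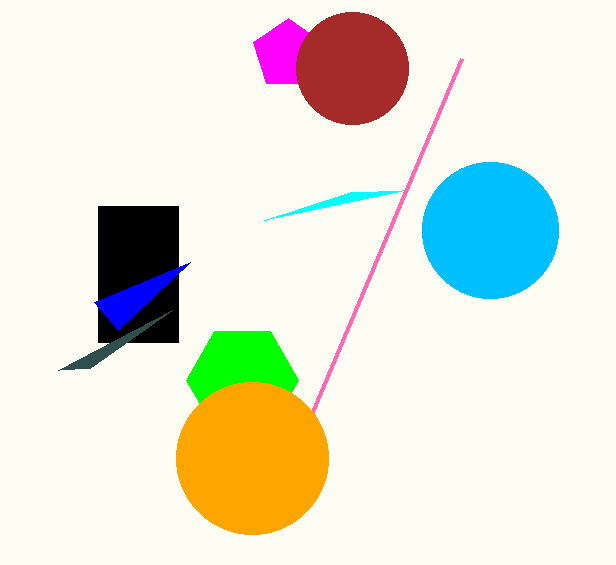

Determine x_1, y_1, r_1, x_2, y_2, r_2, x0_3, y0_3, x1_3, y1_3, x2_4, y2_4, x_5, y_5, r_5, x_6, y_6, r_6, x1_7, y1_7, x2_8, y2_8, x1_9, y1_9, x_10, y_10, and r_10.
x_1 = 242, y_1 = 380, r_1 = 56, x_2 = 490, y_2 = 230, r_2 = 68, x0_3 = 98, y0_3 = 206, x1_3 = 178, y1_3 = 342, x2_4 = 264, y2_4 = 220, x_5 = 288, y_5 = 54, r_5 = 36, x_6 = 352, y_6 = 68, r_6 = 56, x1_7 = 462, y1_7 = 58, x2_8 = 94, y2_8 = 302, x1_9 = 90, y1_9 = 368, x_10 = 252, y_10 = 458, r_10 = 76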